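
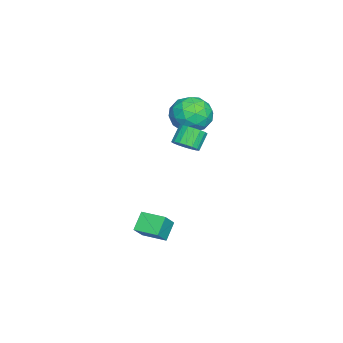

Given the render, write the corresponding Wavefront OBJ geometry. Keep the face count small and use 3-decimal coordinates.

v 1.759 -2.705 -0.797
v 2.561 -2.932 0.08
v 2.087 -1.488 -0.782
v 2.889 -1.716 0.095
v 2.531 -2.904 -1.555
v 3.333 -3.132 -0.678
v 2.859 -1.688 -1.54
v 3.661 -1.915 -0.663
v -1.18 -1.635 2.496
v -0.668 -1.797 2.99
v -1.347 -1.547 3.778
v -1.86 -1.385 3.284
v -0.616 -1.481 2.934
v -1.296 -1.231 3.721
v -0.677 -1.196 2.791
v -1.357 -0.945 3.578
v -0.837 -0.998 2.589
v -1.517 -0.747 3.377
v -1.065 -0.926 2.37
v -1.745 -0.675 3.157
v -1.316 -0.994 2.175
v -1.996 -0.744 2.962
v -1.54 -1.19 2.044
v -2.22 -0.939 2.831
v -1.693 -1.473 2.002
v -2.372 -1.223 2.79
v -1.744 -1.789 2.059
v -2.424 -1.539 2.846
v -1.683 -2.075 2.202
v -2.363 -1.824 2.989
v -1.523 -2.273 2.403
v -2.203 -2.022 3.191
v -1.295 -2.345 2.623
v -1.975 -2.094 3.41
v -1.044 -2.276 2.818
v -1.724 -2.026 3.605
v -0.82 -2.081 2.949
v -1.5 -1.83 3.736
v -3.685 -0.773 3.473
v -2.857 -1.03 4.254
v -3.583 -2.53 2.786
v -2.755 -2.787 3.567
v -3.852 -2.6 3.92
v -3.915 -1.515 4.344
v -2.525 -2.045 2.696
v -2.588 -0.96 3.12
v -2.14 -1.816 3.773
v -2.96 -2.16 4.53
v -3.48 -1.4 2.51
v -4.3 -1.744 3.267
v -3.28 -0.748 3.923
v -3.16 -2.812 3.117
v -3.805 -2.703 3.324
v -3.318 -2.854 3.783
v -3.902 -1.032 3.977
v -3.415 -1.184 4.436
v -4 -2.106 4.24
v -3.025 -2.376 2.604
v -2.538 -2.528 3.063
v -3.122 -0.706 3.257
v -2.635 -0.857 3.716
v -2.44 -1.454 2.8
v -2.372 -1.361 4.1
v -2.312 -2.393 3.697
v -2.177 -1.957 3.185
v -2.214 -1.319 3.434
v -2.853 -1.563 4.545
v -2.794 -2.595 4.141
v -3.438 -2.485 4.349
v -3.475 -1.847 4.598
v -2.432 -2.025 4.263
v -3.646 -0.965 2.899
v -3.587 -1.997 2.495
v -2.965 -1.713 2.442
v -3.002 -1.075 2.691
v -4.128 -1.167 3.343
v -4.068 -2.199 2.94
v -4.226 -2.241 3.606
v -4.263 -1.603 3.855
v -4.008 -1.535 2.777
f 2 4 1
f 5 2 1
f 1 4 3
f 3 5 1
f 2 8 4
f 6 2 5
f 6 8 2
f 4 8 3
f 7 5 3
f 3 8 7
f 7 6 5
f 8 6 7
f 10 9 13
f 10 13 11
f 11 13 14
f 11 14 12
f 13 9 15
f 13 15 14
f 14 15 16
f 14 16 12
f 15 9 17
f 15 17 16
f 16 17 18
f 16 18 12
f 17 9 19
f 17 19 18
f 18 19 20
f 18 20 12
f 19 9 21
f 19 21 20
f 20 21 22
f 20 22 12
f 21 9 23
f 21 23 22
f 22 23 24
f 22 24 12
f 23 9 25
f 23 25 24
f 24 25 26
f 24 26 12
f 25 9 27
f 25 27 26
f 26 27 28
f 26 28 12
f 27 9 29
f 27 29 28
f 28 29 30
f 28 30 12
f 29 9 31
f 29 31 30
f 30 31 32
f 30 32 12
f 31 9 33
f 31 33 32
f 32 33 34
f 32 34 12
f 33 9 35
f 33 35 34
f 34 35 36
f 34 36 12
f 35 9 37
f 35 37 36
f 36 37 38
f 36 38 12
f 37 9 10
f 37 10 38
f 38 10 11
f 38 11 12
f 39 76 55
f 76 50 79
f 55 79 44
f 76 79 55
f 39 55 51
f 55 44 56
f 51 56 40
f 55 56 51
f 39 51 60
f 51 40 61
f 60 61 46
f 51 61 60
f 39 60 72
f 60 46 75
f 72 75 49
f 60 75 72
f 39 72 76
f 72 49 80
f 76 80 50
f 72 80 76
f 40 56 67
f 56 44 70
f 67 70 48
f 56 70 67
f 44 79 57
f 79 50 78
f 57 78 43
f 79 78 57
f 50 80 77
f 80 49 73
f 77 73 41
f 80 73 77
f 49 75 74
f 75 46 62
f 74 62 45
f 75 62 74
f 46 61 66
f 61 40 63
f 66 63 47
f 61 63 66
f 42 68 54
f 68 48 69
f 54 69 43
f 68 69 54
f 42 54 52
f 54 43 53
f 52 53 41
f 54 53 52
f 42 52 59
f 52 41 58
f 59 58 45
f 52 58 59
f 42 59 64
f 59 45 65
f 64 65 47
f 59 65 64
f 42 64 68
f 64 47 71
f 68 71 48
f 64 71 68
f 43 69 57
f 69 48 70
f 57 70 44
f 69 70 57
f 41 53 77
f 53 43 78
f 77 78 50
f 53 78 77
f 45 58 74
f 58 41 73
f 74 73 49
f 58 73 74
f 47 65 66
f 65 45 62
f 66 62 46
f 65 62 66
f 48 71 67
f 71 47 63
f 67 63 40
f 71 63 67



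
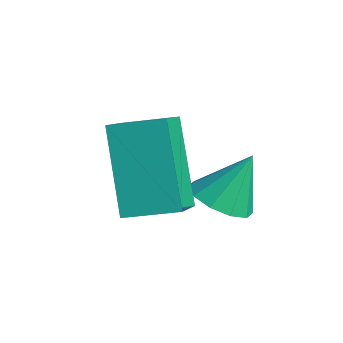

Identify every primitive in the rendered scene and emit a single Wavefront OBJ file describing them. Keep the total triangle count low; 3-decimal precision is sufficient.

v 1.733 -0.459 -0.917
v 2.628 -1.246 -0.2
v 2.353 0.457 -0.685
v 3.248 -0.33 0.031
v 2.832 -0.77 -2.631
v 3.727 -1.557 -1.915
v 3.452 0.146 -2.4
v 4.347 -0.641 -1.683
v 3.121 0.895 -2.708
v 3.793 0.705 -2.672
v 3.239 1.525 -1.612
v 3.772 1.081 -2.885
v 3.502 1.386 -3.031
v 3.086 1.504 -3.053
v 2.684 1.389 -2.944
v 2.448 1.086 -2.745
v 2.469 0.71 -2.532
v 2.739 0.405 -2.386
v 3.155 0.287 -2.363
v 3.557 0.402 -2.473
f 2 4 1
f 5 2 1
f 1 4 3
f 3 5 1
f 2 8 4
f 6 2 5
f 6 8 2
f 4 8 3
f 7 5 3
f 3 8 7
f 7 6 5
f 8 6 7
f 10 9 12
f 10 12 11
f 12 9 13
f 12 13 11
f 13 9 14
f 13 14 11
f 14 9 15
f 14 15 11
f 15 9 16
f 15 16 11
f 16 9 17
f 16 17 11
f 17 9 18
f 17 18 11
f 18 9 19
f 18 19 11
f 19 9 20
f 19 20 11
f 20 9 10
f 20 10 11



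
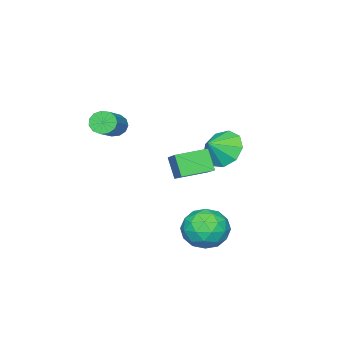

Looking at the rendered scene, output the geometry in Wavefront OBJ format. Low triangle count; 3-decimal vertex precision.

v -0.666 2.862 -1.296
v 0.343 3.101 -0.982
v -0.043 1.599 -2.338
v 0.966 1.838 -2.024
v 0.274 1.384 -1.325
v -0.111 2.164 -0.681
v 0.411 2.536 -2.639
v 0.026 3.316 -1.995
v 1.008 2.899 -1.812
v 0.924 2.187 -1
v -0.624 2.513 -2.32
v -0.708 1.801 -1.508
v -0.216 3.092 -1.047
v 0.516 1.608 -2.273
v 0.11 1.341 -1.862
v 0.703 1.481 -1.678
v -0.483 2.542 -0.87
v 0.11 2.682 -0.686
v 0.07 1.673 -0.888
v 0.19 2.018 -2.634
v 0.783 2.158 -2.45
v -0.403 3.219 -1.642
v 0.19 3.359 -1.458
v 0.23 3.027 -2.432
v 0.768 3.114 -1.351
v 1.134 2.371 -1.964
v 0.808 2.782 -2.325
v 0.581 3.24 -1.946
v 0.718 2.695 -0.873
v 1.084 1.953 -1.486
v 0.678 1.686 -1.076
v 0.452 2.145 -0.697
v 1.109 2.577 -1.362
v -0.784 2.747 -1.834
v -0.418 2.005 -2.447
v -0.152 2.555 -2.623
v -0.378 3.014 -2.244
v -0.834 2.329 -1.356
v -0.468 1.586 -1.969
v -0.281 1.46 -1.374
v -0.508 1.918 -0.995
v -0.809 2.123 -1.958
v -3.222 0.776 1.132
v -2.637 0.564 0.299
v -2.378 0.604 1.768
v -2.607 1.259 0.447
v -2.864 1.728 0.916
v -3.289 1.752 1.486
v -3.682 1.319 1.891
v -3.86 0.632 1.941
v -3.739 0.012 1.613
v -3.376 -0.25 1.06
v -2.941 -0.032 0.541
v -0.437 1.991 1.255
v -0.691 1.459 2.207
v 0.447 3.008 2.061
v 0.193 2.476 3.012
v 0.667 1.164 1.088
v 0.413 0.632 2.039
v 1.551 2.181 1.893
v 1.297 1.649 2.845
v -0.703 -3.047 2.417
v -0.341 -3.281 1.985
v 1.225 -2.607 2.931
v 0.863 -2.373 3.363
v -0.418 -2.961 1.884
v 1.148 -2.287 2.831
v -0.585 -2.669 1.953
v 0.981 -1.995 2.899
v -0.79 -2.497 2.169
v 0.776 -1.823 3.115
v -0.967 -2.499 2.463
v 0.599 -1.825 3.41
v -1.06 -2.675 2.743
v 0.506 -2.001 3.69
v -1.04 -2.97 2.92
v 0.526 -2.296 3.866
v -0.913 -3.289 2.936
v 0.653 -2.615 3.882
v -0.719 -3.531 2.788
v 0.847 -2.857 3.734
v -0.52 -3.619 2.522
v 1.046 -2.945 3.468
v -0.379 -3.526 2.223
v 1.187 -2.852 3.169
f 1 38 17
f 38 12 41
f 17 41 6
f 38 41 17
f 1 17 13
f 17 6 18
f 13 18 2
f 17 18 13
f 1 13 22
f 13 2 23
f 22 23 8
f 13 23 22
f 1 22 34
f 22 8 37
f 34 37 11
f 22 37 34
f 1 34 38
f 34 11 42
f 38 42 12
f 34 42 38
f 2 18 29
f 18 6 32
f 29 32 10
f 18 32 29
f 6 41 19
f 41 12 40
f 19 40 5
f 41 40 19
f 12 42 39
f 42 11 35
f 39 35 3
f 42 35 39
f 11 37 36
f 37 8 24
f 36 24 7
f 37 24 36
f 8 23 28
f 23 2 25
f 28 25 9
f 23 25 28
f 4 30 16
f 30 10 31
f 16 31 5
f 30 31 16
f 4 16 14
f 16 5 15
f 14 15 3
f 16 15 14
f 4 14 21
f 14 3 20
f 21 20 7
f 14 20 21
f 4 21 26
f 21 7 27
f 26 27 9
f 21 27 26
f 4 26 30
f 26 9 33
f 30 33 10
f 26 33 30
f 5 31 19
f 31 10 32
f 19 32 6
f 31 32 19
f 3 15 39
f 15 5 40
f 39 40 12
f 15 40 39
f 7 20 36
f 20 3 35
f 36 35 11
f 20 35 36
f 9 27 28
f 27 7 24
f 28 24 8
f 27 24 28
f 10 33 29
f 33 9 25
f 29 25 2
f 33 25 29
f 44 43 46
f 44 46 45
f 46 43 47
f 46 47 45
f 47 43 48
f 47 48 45
f 48 43 49
f 48 49 45
f 49 43 50
f 49 50 45
f 50 43 51
f 50 51 45
f 51 43 52
f 51 52 45
f 52 43 53
f 52 53 45
f 53 43 44
f 53 44 45
f 55 57 54
f 58 55 54
f 54 57 56
f 56 58 54
f 55 61 57
f 59 55 58
f 59 61 55
f 57 61 56
f 60 58 56
f 56 61 60
f 60 59 58
f 61 59 60
f 63 62 66
f 63 66 64
f 64 66 67
f 64 67 65
f 66 62 68
f 66 68 67
f 67 68 69
f 67 69 65
f 68 62 70
f 68 70 69
f 69 70 71
f 69 71 65
f 70 62 72
f 70 72 71
f 71 72 73
f 71 73 65
f 72 62 74
f 72 74 73
f 73 74 75
f 73 75 65
f 74 62 76
f 74 76 75
f 75 76 77
f 75 77 65
f 76 62 78
f 76 78 77
f 77 78 79
f 77 79 65
f 78 62 80
f 78 80 79
f 79 80 81
f 79 81 65
f 80 62 82
f 80 82 81
f 81 82 83
f 81 83 65
f 82 62 84
f 82 84 83
f 83 84 85
f 83 85 65
f 84 62 63
f 84 63 85
f 85 63 64
f 85 64 65



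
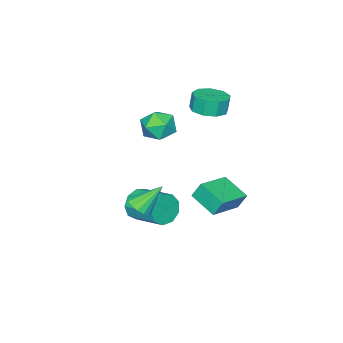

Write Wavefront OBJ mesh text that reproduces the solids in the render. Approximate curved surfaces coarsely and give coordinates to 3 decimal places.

v 0.386 -2.442 -3.782
v 0.884 -2.223 -4.703
v 1.133 -0.16 -4.079
v 0.634 -0.378 -3.158
v 0.164 -2.114 -4.776
v 0.413 -0.051 -4.152
v -0.452 -2.158 -4.384
v -0.203 -0.095 -3.76
v -0.677 -2.335 -3.71
v -0.428 -0.272 -3.086
v -0.404 -2.562 -3.07
v -0.155 -0.498 -2.446
v 0.238 -2.732 -2.763
v 0.487 -0.669 -2.139
v 0.949 -2.767 -2.933
v 1.198 -0.703 -2.308
v 1.397 -2.649 -3.5
v 1.645 -0.586 -2.876
v 1.371 -2.434 -4.199
v 1.62 -0.371 -3.575
v 2.949 -0.361 -1.536
v 3.408 0.34 -1.582
v 1.891 0.421 -0.164
v 3.084 0.399 -1.865
v 2.723 0.254 -2.061
v 2.423 -0.055 -2.115
v 2.264 -0.447 -2.014
v 2.288 -0.816 -1.785
v 2.489 -1.063 -1.489
v 2.813 -1.122 -1.206
v 3.174 -0.977 -1.011
v 3.474 -0.667 -0.956
v 3.633 -0.275 -1.057
v 3.609 0.093 -1.286
v -2.273 -1.885 1.005
v -1.189 -2.229 0.792
v -2.651 -3.551 1.768
v -1.567 -3.895 1.555
v -1.77 -3.082 2.353
v -1.536 -2.052 1.881
v -2.304 -3.728 0.679
v -2.07 -2.698 0.207
v -1.208 -3.368 0.591
v -0.878 -2.968 1.625
v -2.962 -2.812 0.935
v -2.632 -2.412 1.969
v -3.05 -0.253 3.099
v -2.046 0.1 3.28
v -2.245 0.126 4.341
v -3.25 -0.227 4.161
v -2.501 0.673 3.18
v -2.701 0.699 4.241
v -3.213 0.813 3.043
v -3.413 0.839 4.104
v -3.849 0.454 2.932
v -4.049 0.48 3.993
v -4.111 -0.236 2.899
v -4.311 -0.21 3.96
v -3.877 -0.934 2.96
v -4.077 -0.908 4.021
v -3.256 -1.313 3.087
v -3.456 -1.287 4.148
v -2.538 -1.196 3.219
v -2.738 -1.171 4.28
v -2.06 -0.638 3.295
v -2.26 -0.612 4.356
v -2.172 0.978 -2.406
v -2.415 1.416 -1.405
v -1.909 2.651 -3.074
v -2.153 3.089 -2.072
v -0.067 0.871 -1.848
v -0.311 1.309 -0.846
v 0.195 2.544 -2.515
v -0.048 2.982 -1.514
f 2 1 5
f 2 5 3
f 3 5 6
f 3 6 4
f 5 1 7
f 5 7 6
f 6 7 8
f 6 8 4
f 7 1 9
f 7 9 8
f 8 9 10
f 8 10 4
f 9 1 11
f 9 11 10
f 10 11 12
f 10 12 4
f 11 1 13
f 11 13 12
f 12 13 14
f 12 14 4
f 13 1 15
f 13 15 14
f 14 15 16
f 14 16 4
f 15 1 17
f 15 17 16
f 16 17 18
f 16 18 4
f 17 1 19
f 17 19 18
f 18 19 20
f 18 20 4
f 19 1 2
f 19 2 20
f 20 2 3
f 20 3 4
f 22 21 24
f 22 24 23
f 24 21 25
f 24 25 23
f 25 21 26
f 25 26 23
f 26 21 27
f 26 27 23
f 27 21 28
f 27 28 23
f 28 21 29
f 28 29 23
f 29 21 30
f 29 30 23
f 30 21 31
f 30 31 23
f 31 21 32
f 31 32 23
f 32 21 33
f 32 33 23
f 33 21 34
f 33 34 23
f 34 21 22
f 34 22 23
f 35 46 40
f 35 40 36
f 35 36 42
f 35 42 45
f 35 45 46
f 36 40 44
f 40 46 39
f 46 45 37
f 45 42 41
f 42 36 43
f 38 44 39
f 38 39 37
f 38 37 41
f 38 41 43
f 38 43 44
f 39 44 40
f 37 39 46
f 41 37 45
f 43 41 42
f 44 43 36
f 48 47 51
f 48 51 49
f 49 51 52
f 49 52 50
f 51 47 53
f 51 53 52
f 52 53 54
f 52 54 50
f 53 47 55
f 53 55 54
f 54 55 56
f 54 56 50
f 55 47 57
f 55 57 56
f 56 57 58
f 56 58 50
f 57 47 59
f 57 59 58
f 58 59 60
f 58 60 50
f 59 47 61
f 59 61 60
f 60 61 62
f 60 62 50
f 61 47 63
f 61 63 62
f 62 63 64
f 62 64 50
f 63 47 65
f 63 65 64
f 64 65 66
f 64 66 50
f 65 47 48
f 65 48 66
f 66 48 49
f 66 49 50
f 68 70 67
f 71 68 67
f 67 70 69
f 69 71 67
f 68 74 70
f 72 68 71
f 72 74 68
f 70 74 69
f 73 71 69
f 69 74 73
f 73 72 71
f 74 72 73



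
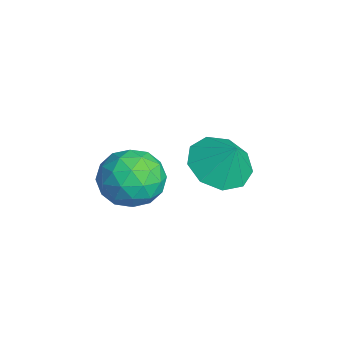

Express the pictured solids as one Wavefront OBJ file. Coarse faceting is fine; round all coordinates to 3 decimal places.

v -2.705 -1.274 -0.186
v -2.005 -0.532 0.066
v -1.435 -2.348 -0.546
v -0.735 -1.606 -0.294
v -1.329 -2.044 0.455
v -2.114 -1.38 0.677
v -1.326 -1.5 -1.157
v -2.111 -0.836 -0.935
v -1.153 -0.671 -0.534
v -1.154 -1.007 0.462
v -2.286 -1.873 -0.942
v -2.287 -2.209 0.054
v -2.466 -0.809 -0.028
v -0.974 -2.071 -0.452
v -1.323 -2.329 -0.012
v -0.911 -1.892 0.136
v -2.53 -1.308 0.331
v -2.119 -0.871 0.479
v -1.722 -1.76 0.707
v -1.321 -2.009 -0.959
v -0.91 -1.572 -0.811
v -2.529 -0.988 -0.616
v -2.117 -0.551 -0.468
v -1.718 -1.12 -1.187
v -1.554 -0.454 -0.233
v -0.808 -1.085 -0.445
v -1.155 -1.023 -0.952
v -1.616 -0.633 -0.821
v -1.555 -0.652 0.353
v -0.809 -1.283 0.141
v -1.158 -1.541 0.581
v -1.619 -1.15 0.712
v -1.054 -0.733 -0
v -2.631 -1.597 -0.621
v -1.885 -2.228 -0.833
v -1.821 -1.73 -1.192
v -2.282 -1.339 -1.061
v -2.632 -1.795 -0.035
v -1.886 -2.426 -0.247
v -1.824 -2.247 0.341
v -2.285 -1.857 0.472
v -2.386 -2.147 -0.48
v -2.772 1.4 -0.962
v -1.828 1.235 -1.391
v -2.248 1.74 0.062
v -2.037 1.912 -1.509
v -2.59 2.349 -1.372
v -3.228 2.342 -1.042
v -3.653 1.894 -0.675
v -3.666 1.215 -0.442
v -3.261 0.622 -0.453
v -2.627 0.393 -0.701
v -2.061 0.635 -1.072
f 1 38 17
f 38 12 41
f 17 41 6
f 38 41 17
f 1 17 13
f 17 6 18
f 13 18 2
f 17 18 13
f 1 13 22
f 13 2 23
f 22 23 8
f 13 23 22
f 1 22 34
f 22 8 37
f 34 37 11
f 22 37 34
f 1 34 38
f 34 11 42
f 38 42 12
f 34 42 38
f 2 18 29
f 18 6 32
f 29 32 10
f 18 32 29
f 6 41 19
f 41 12 40
f 19 40 5
f 41 40 19
f 12 42 39
f 42 11 35
f 39 35 3
f 42 35 39
f 11 37 36
f 37 8 24
f 36 24 7
f 37 24 36
f 8 23 28
f 23 2 25
f 28 25 9
f 23 25 28
f 4 30 16
f 30 10 31
f 16 31 5
f 30 31 16
f 4 16 14
f 16 5 15
f 14 15 3
f 16 15 14
f 4 14 21
f 14 3 20
f 21 20 7
f 14 20 21
f 4 21 26
f 21 7 27
f 26 27 9
f 21 27 26
f 4 26 30
f 26 9 33
f 30 33 10
f 26 33 30
f 5 31 19
f 31 10 32
f 19 32 6
f 31 32 19
f 3 15 39
f 15 5 40
f 39 40 12
f 15 40 39
f 7 20 36
f 20 3 35
f 36 35 11
f 20 35 36
f 9 27 28
f 27 7 24
f 28 24 8
f 27 24 28
f 10 33 29
f 33 9 25
f 29 25 2
f 33 25 29
f 44 43 46
f 44 46 45
f 46 43 47
f 46 47 45
f 47 43 48
f 47 48 45
f 48 43 49
f 48 49 45
f 49 43 50
f 49 50 45
f 50 43 51
f 50 51 45
f 51 43 52
f 51 52 45
f 52 43 53
f 52 53 45
f 53 43 44
f 53 44 45



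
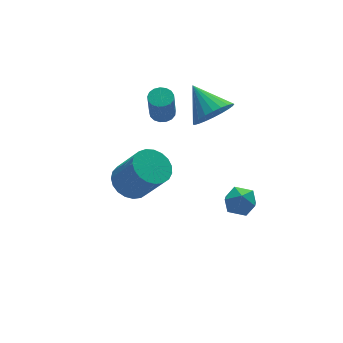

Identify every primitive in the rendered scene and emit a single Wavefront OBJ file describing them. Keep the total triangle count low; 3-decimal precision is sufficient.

v 3.703 -0.791 0.961
v 4.451 -0.288 0.349
v 3.497 0.751 1.979
v 4.095 -0.195 0.137
v 3.678 -0.194 0.05
v 3.266 -0.283 0.102
v 2.92 -0.449 0.284
v 2.693 -0.668 0.57
v 2.62 -0.905 0.915
v 2.711 -1.126 1.267
v 2.954 -1.295 1.573
v 3.311 -1.388 1.785
v 3.727 -1.389 1.872
v 4.14 -1.3 1.82
v 4.486 -1.134 1.637
v 4.713 -0.915 1.352
v 4.786 -0.678 1.007
v 4.694 -0.457 0.654
v -1.726 -2.876 0.286
v -1.3 -3.54 -0.261
v -0.787 -4.568 1.388
v -1.214 -3.904 1.934
v -1.001 -3.283 -0.194
v -0.489 -4.312 1.455
v -0.828 -2.956 -0.044
v -0.316 -3.985 1.605
v -0.81 -2.616 0.163
v -0.298 -3.644 1.812
v -0.951 -2.32 0.391
v -0.438 -3.348 2.04
v -1.225 -2.12 0.601
v -0.713 -3.149 2.25
v -1.587 -2.051 0.757
v -1.074 -3.08 2.406
v -1.972 -2.124 0.831
v -1.459 -3.153 2.479
v -2.315 -2.328 0.81
v -1.802 -3.357 2.459
v -2.556 -2.626 0.699
v -2.043 -3.655 2.348
v -2.654 -2.967 0.517
v -2.141 -3.996 2.166
v -2.591 -3.293 0.294
v -2.078 -4.322 1.943
v -2.379 -3.546 0.07
v -1.866 -4.575 1.719
v -2.054 -3.683 -0.117
v -1.541 -4.712 1.532
v -1.672 -3.681 -0.234
v -1.16 -4.71 1.415
v 1.615 0.217 1.236
v 2.087 0.536 1.424
v 1.757 0.102 2.992
v 1.285 -0.217 2.804
v 1.871 0.724 1.43
v 1.54 0.291 2.998
v 1.595 0.796 1.392
v 1.265 0.363 2.96
v 1.324 0.735 1.318
v 0.994 0.302 2.886
v 1.12 0.555 1.225
v 0.79 0.122 2.793
v 1.029 0.298 1.135
v 0.699 -0.135 2.703
v 1.073 0.023 1.068
v 0.742 -0.411 2.636
v 1.24 -0.209 1.04
v 0.91 -0.642 2.608
v 1.494 -0.343 1.056
v 1.164 -0.776 2.624
v 1.775 -0.349 1.114
v 1.445 -0.782 2.682
v 2.02 -0.225 1.199
v 1.689 -0.658 2.767
v 2.172 -0 1.293
v 1.841 -0.433 2.861
v 2.196 0.274 1.374
v 1.866 -0.159 2.942
v 3.522 -2.245 -3.864
v 4.379 -2.37 -3.758
v 3.301 -3.63 -3.702
v 4.158 -3.755 -3.596
v 3.699 -3.335 -2.984
v 3.836 -2.479 -3.084
v 3.844 -3.521 -4.376
v 3.981 -2.665 -4.476
v 4.578 -3.158 -4.074
v 4.489 -3.043 -3.214
v 3.191 -2.957 -4.246
v 3.102 -2.842 -3.386
f 2 1 4
f 2 4 3
f 4 1 5
f 4 5 3
f 5 1 6
f 5 6 3
f 6 1 7
f 6 7 3
f 7 1 8
f 7 8 3
f 8 1 9
f 8 9 3
f 9 1 10
f 9 10 3
f 10 1 11
f 10 11 3
f 11 1 12
f 11 12 3
f 12 1 13
f 12 13 3
f 13 1 14
f 13 14 3
f 14 1 15
f 14 15 3
f 15 1 16
f 15 16 3
f 16 1 17
f 16 17 3
f 17 1 18
f 17 18 3
f 18 1 2
f 18 2 3
f 20 19 23
f 20 23 21
f 21 23 24
f 21 24 22
f 23 19 25
f 23 25 24
f 24 25 26
f 24 26 22
f 25 19 27
f 25 27 26
f 26 27 28
f 26 28 22
f 27 19 29
f 27 29 28
f 28 29 30
f 28 30 22
f 29 19 31
f 29 31 30
f 30 31 32
f 30 32 22
f 31 19 33
f 31 33 32
f 32 33 34
f 32 34 22
f 33 19 35
f 33 35 34
f 34 35 36
f 34 36 22
f 35 19 37
f 35 37 36
f 36 37 38
f 36 38 22
f 37 19 39
f 37 39 38
f 38 39 40
f 38 40 22
f 39 19 41
f 39 41 40
f 40 41 42
f 40 42 22
f 41 19 43
f 41 43 42
f 42 43 44
f 42 44 22
f 43 19 45
f 43 45 44
f 44 45 46
f 44 46 22
f 45 19 47
f 45 47 46
f 46 47 48
f 46 48 22
f 47 19 49
f 47 49 48
f 48 49 50
f 48 50 22
f 49 19 20
f 49 20 50
f 50 20 21
f 50 21 22
f 52 51 55
f 52 55 53
f 53 55 56
f 53 56 54
f 55 51 57
f 55 57 56
f 56 57 58
f 56 58 54
f 57 51 59
f 57 59 58
f 58 59 60
f 58 60 54
f 59 51 61
f 59 61 60
f 60 61 62
f 60 62 54
f 61 51 63
f 61 63 62
f 62 63 64
f 62 64 54
f 63 51 65
f 63 65 64
f 64 65 66
f 64 66 54
f 65 51 67
f 65 67 66
f 66 67 68
f 66 68 54
f 67 51 69
f 67 69 68
f 68 69 70
f 68 70 54
f 69 51 71
f 69 71 70
f 70 71 72
f 70 72 54
f 71 51 73
f 71 73 72
f 72 73 74
f 72 74 54
f 73 51 75
f 73 75 74
f 74 75 76
f 74 76 54
f 75 51 77
f 75 77 76
f 76 77 78
f 76 78 54
f 77 51 52
f 77 52 78
f 78 52 53
f 78 53 54
f 79 90 84
f 79 84 80
f 79 80 86
f 79 86 89
f 79 89 90
f 80 84 88
f 84 90 83
f 90 89 81
f 89 86 85
f 86 80 87
f 82 88 83
f 82 83 81
f 82 81 85
f 82 85 87
f 82 87 88
f 83 88 84
f 81 83 90
f 85 81 89
f 87 85 86
f 88 87 80



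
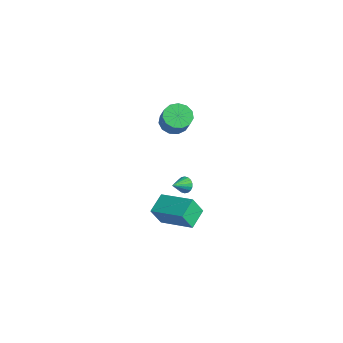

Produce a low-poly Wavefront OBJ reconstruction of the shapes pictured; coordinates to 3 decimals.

v -3.005 -2.571 2.78
v -2.348 -2.26 2.379
v -1.518 -2.518 3.539
v -2.175 -2.829 3.94
v -2.548 -1.901 2.602
v -1.718 -2.159 3.762
v -2.894 -1.755 2.882
v -2.063 -2.013 4.042
v -3.274 -1.868 3.129
v -2.444 -2.126 4.289
v -3.569 -2.204 3.265
v -2.739 -2.462 4.426
v -3.685 -2.656 3.248
v -2.855 -2.915 4.408
v -3.585 -3.082 3.081
v -2.755 -3.34 4.242
v -3.301 -3.345 2.819
v -2.471 -3.604 3.98
v -2.923 -3.363 2.545
v -2.093 -3.621 3.705
v -2.571 -3.129 2.345
v -1.741 -3.387 3.505
v -2.357 -2.718 2.283
v -1.526 -2.976 3.443
v -2.168 -3.919 -4.489
v -2.26 -4.521 -3.318
v -2.781 -2.861 -3.992
v -2.873 -3.463 -2.821
v -0.287 -3.097 -3.919
v -0.379 -3.699 -2.748
v -0.9 -2.039 -3.422
v -0.992 -2.641 -2.251
v -2.974 -1.899 -2.785
v -2.697 -2.077 -3.225
v -2.786 -2.821 -2.295
v -2.523 -1.97 -3.091
v -2.438 -1.849 -2.896
v -2.459 -1.738 -2.679
v -2.582 -1.659 -2.483
v -2.783 -1.628 -2.346
v -3.021 -1.65 -2.297
v -3.25 -1.722 -2.344
v -3.425 -1.828 -2.478
v -3.51 -1.949 -2.673
v -3.489 -2.06 -2.89
v -3.366 -2.139 -3.086
v -3.165 -2.171 -3.223
v -2.926 -2.149 -3.273
f 2 1 5
f 2 5 3
f 3 5 6
f 3 6 4
f 5 1 7
f 5 7 6
f 6 7 8
f 6 8 4
f 7 1 9
f 7 9 8
f 8 9 10
f 8 10 4
f 9 1 11
f 9 11 10
f 10 11 12
f 10 12 4
f 11 1 13
f 11 13 12
f 12 13 14
f 12 14 4
f 13 1 15
f 13 15 14
f 14 15 16
f 14 16 4
f 15 1 17
f 15 17 16
f 16 17 18
f 16 18 4
f 17 1 19
f 17 19 18
f 18 19 20
f 18 20 4
f 19 1 21
f 19 21 20
f 20 21 22
f 20 22 4
f 21 1 23
f 21 23 22
f 22 23 24
f 22 24 4
f 23 1 2
f 23 2 24
f 24 2 3
f 24 3 4
f 26 28 25
f 29 26 25
f 25 28 27
f 27 29 25
f 26 32 28
f 30 26 29
f 30 32 26
f 28 32 27
f 31 29 27
f 27 32 31
f 31 30 29
f 32 30 31
f 34 33 36
f 34 36 35
f 36 33 37
f 36 37 35
f 37 33 38
f 37 38 35
f 38 33 39
f 38 39 35
f 39 33 40
f 39 40 35
f 40 33 41
f 40 41 35
f 41 33 42
f 41 42 35
f 42 33 43
f 42 43 35
f 43 33 44
f 43 44 35
f 44 33 45
f 44 45 35
f 45 33 46
f 45 46 35
f 46 33 47
f 46 47 35
f 47 33 48
f 47 48 35
f 48 33 34
f 48 34 35



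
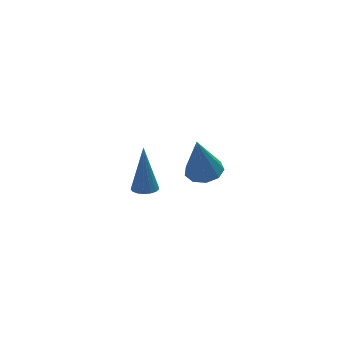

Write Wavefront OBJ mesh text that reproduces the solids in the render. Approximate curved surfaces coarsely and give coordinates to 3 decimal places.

v -2.343 -2.986 -0.744
v -1.89 -2.442 -0.687
v -2.617 -2.934 0.944
v -2.34 -2.276 -0.765
v -2.791 -2.442 -0.833
v -3.033 -2.863 -0.859
v -2.952 -3.341 -0.831
v -2.586 -3.653 -0.762
v -2.107 -3.653 -0.685
v -1.738 -3.341 -0.634
v -1.652 -2.863 -0.635
v -2.962 0.759 -4.917
v -2.616 1.128 -5.075
v -2.738 1.361 -3.023
v -2.84 1.247 -5.086
v -3.092 1.253 -5.058
v -3.315 1.147 -4.998
v -3.456 0.952 -4.92
v -3.485 0.713 -4.84
v -3.394 0.484 -4.779
v -3.204 0.319 -4.749
v -2.958 0.254 -4.757
v -2.714 0.305 -4.803
v -2.527 0.461 -4.874
v -2.439 0.684 -4.955
v -2.471 0.925 -5.028
f 2 1 4
f 2 4 3
f 4 1 5
f 4 5 3
f 5 1 6
f 5 6 3
f 6 1 7
f 6 7 3
f 7 1 8
f 7 8 3
f 8 1 9
f 8 9 3
f 9 1 10
f 9 10 3
f 10 1 11
f 10 11 3
f 11 1 2
f 11 2 3
f 13 12 15
f 13 15 14
f 15 12 16
f 15 16 14
f 16 12 17
f 16 17 14
f 17 12 18
f 17 18 14
f 18 12 19
f 18 19 14
f 19 12 20
f 19 20 14
f 20 12 21
f 20 21 14
f 21 12 22
f 21 22 14
f 22 12 23
f 22 23 14
f 23 12 24
f 23 24 14
f 24 12 25
f 24 25 14
f 25 12 26
f 25 26 14
f 26 12 13
f 26 13 14



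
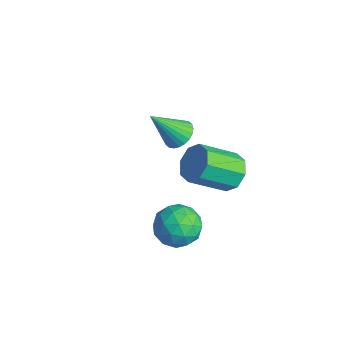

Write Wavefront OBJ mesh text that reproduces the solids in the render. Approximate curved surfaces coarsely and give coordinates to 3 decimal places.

v 0.952 0.376 2.686
v 1.691 0.56 3.148
v 1.367 -0.973 4.275
v 0.628 -1.156 3.814
v 1.14 0.866 3.406
v 0.816 -0.667 4.533
v 0.479 0.885 3.242
v 0.155 -0.648 4.369
v 0.095 0.607 2.753
v -0.229 -0.926 3.88
v 0.213 0.193 2.225
v -0.111 -1.34 3.352
v 0.764 -0.113 1.967
v 0.44 -1.646 3.094
v 1.425 -0.132 2.131
v 1.101 -1.665 3.258
v 1.809 0.146 2.62
v 1.485 -1.387 3.747
v 2.26 -2.033 0.861
v 2.829 -2.283 1.682
v 0.971 -2.877 1.498
v 1.54 -3.127 2.319
v 1.242 -2.151 2.176
v 2.039 -1.629 1.782
v 1.761 -3.531 1.398
v 2.558 -3.009 1.004
v 2.521 -3.208 2.014
v 2.201 -2.355 2.495
v 1.599 -2.805 0.685
v 1.279 -1.952 1.166
v 2.658 -2.084 1.215
v 1.142 -3.076 1.965
v 0.967 -2.502 1.88
v 1.302 -2.649 2.363
v 2.193 -1.7 1.274
v 2.528 -1.847 1.757
v 1.595 -1.769 2.048
v 1.272 -3.313 1.423
v 1.607 -3.46 1.906
v 2.498 -2.511 0.817
v 2.833 -2.658 1.3
v 2.205 -3.391 1.132
v 2.811 -2.775 1.894
v 2.053 -3.271 2.268
v 2.183 -3.508 1.726
v 2.651 -3.202 1.495
v 2.623 -2.273 2.176
v 1.865 -2.769 2.551
v 1.69 -2.196 2.467
v 2.158 -1.889 2.235
v 2.442 -2.817 2.371
v 1.935 -2.391 0.629
v 1.177 -2.887 1.004
v 1.642 -3.271 0.945
v 2.11 -2.964 0.713
v 1.747 -1.889 0.912
v 0.989 -2.385 1.286
v 1.149 -1.958 1.685
v 1.617 -1.652 1.454
v 1.358 -2.343 0.809
v -3.06 0.241 1.619
v -2.503 0.567 2
v -3.42 -0.901 3.121
v -2.729 0.736 2.075
v -3.007 0.83 2.08
v -3.292 0.834 2.015
v -3.542 0.748 1.89
v -3.719 0.585 1.723
v -3.795 0.369 1.541
v -3.76 0.134 1.371
v -3.618 -0.085 1.238
v -3.391 -0.255 1.164
v -3.114 -0.349 1.158
v -2.829 -0.353 1.223
v -2.579 -0.267 1.349
v -2.402 -0.104 1.515
v -2.326 0.112 1.697
v -2.361 0.348 1.868
f 2 1 5
f 2 5 3
f 3 5 6
f 3 6 4
f 5 1 7
f 5 7 6
f 6 7 8
f 6 8 4
f 7 1 9
f 7 9 8
f 8 9 10
f 8 10 4
f 9 1 11
f 9 11 10
f 10 11 12
f 10 12 4
f 11 1 13
f 11 13 12
f 12 13 14
f 12 14 4
f 13 1 15
f 13 15 14
f 14 15 16
f 14 16 4
f 15 1 17
f 15 17 16
f 16 17 18
f 16 18 4
f 17 1 2
f 17 2 18
f 18 2 3
f 18 3 4
f 19 56 35
f 56 30 59
f 35 59 24
f 56 59 35
f 19 35 31
f 35 24 36
f 31 36 20
f 35 36 31
f 19 31 40
f 31 20 41
f 40 41 26
f 31 41 40
f 19 40 52
f 40 26 55
f 52 55 29
f 40 55 52
f 19 52 56
f 52 29 60
f 56 60 30
f 52 60 56
f 20 36 47
f 36 24 50
f 47 50 28
f 36 50 47
f 24 59 37
f 59 30 58
f 37 58 23
f 59 58 37
f 30 60 57
f 60 29 53
f 57 53 21
f 60 53 57
f 29 55 54
f 55 26 42
f 54 42 25
f 55 42 54
f 26 41 46
f 41 20 43
f 46 43 27
f 41 43 46
f 22 48 34
f 48 28 49
f 34 49 23
f 48 49 34
f 22 34 32
f 34 23 33
f 32 33 21
f 34 33 32
f 22 32 39
f 32 21 38
f 39 38 25
f 32 38 39
f 22 39 44
f 39 25 45
f 44 45 27
f 39 45 44
f 22 44 48
f 44 27 51
f 48 51 28
f 44 51 48
f 23 49 37
f 49 28 50
f 37 50 24
f 49 50 37
f 21 33 57
f 33 23 58
f 57 58 30
f 33 58 57
f 25 38 54
f 38 21 53
f 54 53 29
f 38 53 54
f 27 45 46
f 45 25 42
f 46 42 26
f 45 42 46
f 28 51 47
f 51 27 43
f 47 43 20
f 51 43 47
f 62 61 64
f 62 64 63
f 64 61 65
f 64 65 63
f 65 61 66
f 65 66 63
f 66 61 67
f 66 67 63
f 67 61 68
f 67 68 63
f 68 61 69
f 68 69 63
f 69 61 70
f 69 70 63
f 70 61 71
f 70 71 63
f 71 61 72
f 71 72 63
f 72 61 73
f 72 73 63
f 73 61 74
f 73 74 63
f 74 61 75
f 74 75 63
f 75 61 76
f 75 76 63
f 76 61 77
f 76 77 63
f 77 61 78
f 77 78 63
f 78 61 62
f 78 62 63



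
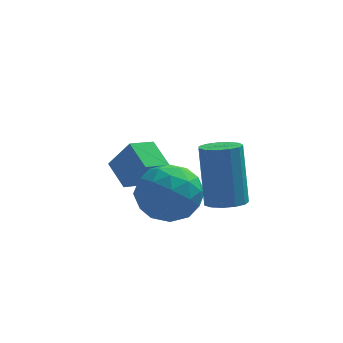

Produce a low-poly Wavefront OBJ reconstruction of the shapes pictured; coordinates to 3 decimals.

v 0.377 -1.243 -3.136
v 1.131 -0.648 -2.95
v 1.269 -2.492 -2.75
v 2.023 -1.897 -2.564
v 1.24 -1.892 -1.978
v 0.688 -1.12 -2.217
v 1.712 -2.02 -3.483
v 1.16 -1.248 -3.722
v 1.955 -1.128 -3.165
v 1.663 -1.049 -2.235
v 0.737 -2.091 -3.465
v 0.445 -2.012 -2.535
v 0.676 -0.836 -3.077
v 1.724 -2.304 -2.623
v 1.264 -2.301 -2.279
v 1.707 -1.951 -2.17
v 0.416 -1.114 -2.646
v 0.858 -0.764 -2.537
v 0.923 -1.495 -1.966
v 1.542 -2.376 -3.163
v 1.984 -2.026 -3.054
v 0.693 -1.189 -3.53
v 1.136 -0.839 -3.421
v 1.477 -1.645 -3.734
v 1.603 -0.768 -3.094
v 2.127 -1.502 -2.867
v 1.945 -1.574 -3.407
v 1.621 -1.121 -3.547
v 1.432 -0.722 -2.547
v 1.956 -1.456 -2.32
v 1.496 -1.453 -1.976
v 1.172 -0.999 -2.116
v 1.916 -1.004 -2.673
v 0.444 -1.684 -3.38
v 0.968 -2.418 -3.153
v 1.228 -2.141 -3.584
v 0.904 -1.687 -3.724
v 0.273 -1.638 -2.833
v 0.797 -2.372 -2.606
v 0.779 -2.019 -2.153
v 0.455 -1.566 -2.293
v 0.484 -2.136 -3.027
v 0.565 0.149 -2.932
v 0.125 0.883 -2.454
v -0.04 0.416 -3.898
v -0.479 1.15 -3.42
v 1.199 0.69 -3.18
v 0.76 1.424 -2.702
v 0.595 0.957 -4.146
v 0.155 1.691 -3.668
v 2.664 -2.197 -2.824
v 3.161 -1.903 -2.88
v 3.012 -1.31 -1.113
v 2.516 -1.603 -1.056
v 2.923 -1.698 -2.969
v 2.774 -1.105 -1.202
v 2.602 -1.652 -3.012
v 2.453 -1.058 -1.245
v 2.301 -1.778 -2.995
v 2.152 -1.185 -1.228
v 2.116 -2.038 -2.923
v 1.967 -1.444 -1.156
v 2.104 -2.348 -2.82
v 1.956 -1.754 -1.053
v 2.271 -2.61 -2.718
v 2.122 -2.016 -0.951
v 2.563 -2.74 -2.65
v 2.414 -2.147 -0.882
v 2.886 -2.699 -2.636
v 2.737 -2.105 -0.869
v 3.14 -2.498 -2.682
v 2.991 -1.904 -0.915
v 3.242 -2.201 -2.773
v 3.093 -1.608 -1.006
f 1 38 17
f 38 12 41
f 17 41 6
f 38 41 17
f 1 17 13
f 17 6 18
f 13 18 2
f 17 18 13
f 1 13 22
f 13 2 23
f 22 23 8
f 13 23 22
f 1 22 34
f 22 8 37
f 34 37 11
f 22 37 34
f 1 34 38
f 34 11 42
f 38 42 12
f 34 42 38
f 2 18 29
f 18 6 32
f 29 32 10
f 18 32 29
f 6 41 19
f 41 12 40
f 19 40 5
f 41 40 19
f 12 42 39
f 42 11 35
f 39 35 3
f 42 35 39
f 11 37 36
f 37 8 24
f 36 24 7
f 37 24 36
f 8 23 28
f 23 2 25
f 28 25 9
f 23 25 28
f 4 30 16
f 30 10 31
f 16 31 5
f 30 31 16
f 4 16 14
f 16 5 15
f 14 15 3
f 16 15 14
f 4 14 21
f 14 3 20
f 21 20 7
f 14 20 21
f 4 21 26
f 21 7 27
f 26 27 9
f 21 27 26
f 4 26 30
f 26 9 33
f 30 33 10
f 26 33 30
f 5 31 19
f 31 10 32
f 19 32 6
f 31 32 19
f 3 15 39
f 15 5 40
f 39 40 12
f 15 40 39
f 7 20 36
f 20 3 35
f 36 35 11
f 20 35 36
f 9 27 28
f 27 7 24
f 28 24 8
f 27 24 28
f 10 33 29
f 33 9 25
f 29 25 2
f 33 25 29
f 44 46 43
f 47 44 43
f 43 46 45
f 45 47 43
f 44 50 46
f 48 44 47
f 48 50 44
f 46 50 45
f 49 47 45
f 45 50 49
f 49 48 47
f 50 48 49
f 52 51 55
f 52 55 53
f 53 55 56
f 53 56 54
f 55 51 57
f 55 57 56
f 56 57 58
f 56 58 54
f 57 51 59
f 57 59 58
f 58 59 60
f 58 60 54
f 59 51 61
f 59 61 60
f 60 61 62
f 60 62 54
f 61 51 63
f 61 63 62
f 62 63 64
f 62 64 54
f 63 51 65
f 63 65 64
f 64 65 66
f 64 66 54
f 65 51 67
f 65 67 66
f 66 67 68
f 66 68 54
f 67 51 69
f 67 69 68
f 68 69 70
f 68 70 54
f 69 51 71
f 69 71 70
f 70 71 72
f 70 72 54
f 71 51 73
f 71 73 72
f 72 73 74
f 72 74 54
f 73 51 52
f 73 52 74
f 74 52 53
f 74 53 54



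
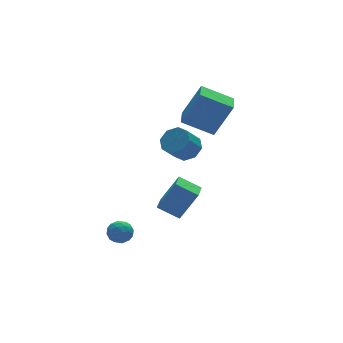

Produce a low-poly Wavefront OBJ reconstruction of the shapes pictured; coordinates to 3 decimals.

v -2.538 -0.389 -2.098
v -2.147 -0.321 -1.503
v -2.433 -1.539 -2.037
v -2.042 -1.471 -1.442
v -2.739 -1.312 -1.432
v -2.804 -0.601 -1.47
v -1.776 -1.259 -2.07
v -1.841 -0.548 -2.108
v -1.676 -0.859 -1.486
v -2.272 -0.892 -1.091
v -2.308 -0.968 -2.449
v -2.904 -1.001 -2.054
v -2.352 -0.254 -1.806
v -2.228 -1.606 -1.734
v -2.638 -1.513 -1.728
v -2.408 -1.473 -1.378
v -2.738 -0.419 -1.786
v -2.508 -0.379 -1.437
v -2.856 -0.962 -1.395
v -2.072 -1.481 -2.103
v -1.842 -1.441 -1.754
v -2.172 -0.387 -2.162
v -1.942 -0.347 -1.812
v -1.724 -0.898 -2.145
v -1.845 -0.53 -1.446
v -1.784 -1.206 -1.41
v -1.627 -1.081 -1.78
v -1.665 -0.663 -1.802
v -2.195 -0.55 -1.214
v -2.133 -1.226 -1.178
v -2.543 -1.132 -1.172
v -2.581 -0.715 -1.195
v -1.918 -0.866 -1.204
v -2.447 -0.634 -2.362
v -2.385 -1.31 -2.326
v -1.999 -1.145 -2.345
v -2.037 -0.728 -2.368
v -2.796 -0.654 -2.13
v -2.735 -1.33 -2.094
v -2.915 -1.197 -1.738
v -2.953 -0.779 -1.76
v -2.662 -0.994 -2.336
v -0.794 -4.219 0.8
v -1.599 -3.454 1.393
v -0.111 -3.313 0.558
v -0.916 -2.548 1.151
v 0.076 -4.472 2.309
v -0.729 -3.707 2.902
v 0.759 -3.566 2.067
v -0.046 -2.801 2.66
v 3.654 0.247 2.724
v 4.581 -0.065 4.605
v 2.293 1.206 3.554
v 3.22 0.894 5.435
v 4.36 1.386 2.565
v 5.287 1.074 4.446
v 2.999 2.345 3.395
v 3.926 2.033 5.276
v 3.653 2.956 0.196
v 4.124 2.25 0.429
v 3.239 1.998 1.457
v 2.767 2.704 1.224
v 4.328 2.811 0.742
v 3.442 2.559 1.77
v 4.136 3.457 0.735
v 3.25 3.205 1.763
v 3.661 3.809 0.412
v 2.776 3.557 1.44
v 3.181 3.662 -0.037
v 2.296 3.41 0.991
v 2.978 3.101 -0.35
v 2.092 2.849 0.678
v 3.17 2.455 -0.343
v 2.284 2.203 0.685
v 3.644 2.103 -0.02
v 2.759 1.851 1.008
f 1 38 17
f 38 12 41
f 17 41 6
f 38 41 17
f 1 17 13
f 17 6 18
f 13 18 2
f 17 18 13
f 1 13 22
f 13 2 23
f 22 23 8
f 13 23 22
f 1 22 34
f 22 8 37
f 34 37 11
f 22 37 34
f 1 34 38
f 34 11 42
f 38 42 12
f 34 42 38
f 2 18 29
f 18 6 32
f 29 32 10
f 18 32 29
f 6 41 19
f 41 12 40
f 19 40 5
f 41 40 19
f 12 42 39
f 42 11 35
f 39 35 3
f 42 35 39
f 11 37 36
f 37 8 24
f 36 24 7
f 37 24 36
f 8 23 28
f 23 2 25
f 28 25 9
f 23 25 28
f 4 30 16
f 30 10 31
f 16 31 5
f 30 31 16
f 4 16 14
f 16 5 15
f 14 15 3
f 16 15 14
f 4 14 21
f 14 3 20
f 21 20 7
f 14 20 21
f 4 21 26
f 21 7 27
f 26 27 9
f 21 27 26
f 4 26 30
f 26 9 33
f 30 33 10
f 26 33 30
f 5 31 19
f 31 10 32
f 19 32 6
f 31 32 19
f 3 15 39
f 15 5 40
f 39 40 12
f 15 40 39
f 7 20 36
f 20 3 35
f 36 35 11
f 20 35 36
f 9 27 28
f 27 7 24
f 28 24 8
f 27 24 28
f 10 33 29
f 33 9 25
f 29 25 2
f 33 25 29
f 44 46 43
f 47 44 43
f 43 46 45
f 45 47 43
f 44 50 46
f 48 44 47
f 48 50 44
f 46 50 45
f 49 47 45
f 45 50 49
f 49 48 47
f 50 48 49
f 52 54 51
f 55 52 51
f 51 54 53
f 53 55 51
f 52 58 54
f 56 52 55
f 56 58 52
f 54 58 53
f 57 55 53
f 53 58 57
f 57 56 55
f 58 56 57
f 60 59 63
f 60 63 61
f 61 63 64
f 61 64 62
f 63 59 65
f 63 65 64
f 64 65 66
f 64 66 62
f 65 59 67
f 65 67 66
f 66 67 68
f 66 68 62
f 67 59 69
f 67 69 68
f 68 69 70
f 68 70 62
f 69 59 71
f 69 71 70
f 70 71 72
f 70 72 62
f 71 59 73
f 71 73 72
f 72 73 74
f 72 74 62
f 73 59 75
f 73 75 74
f 74 75 76
f 74 76 62
f 75 59 60
f 75 60 76
f 76 60 61
f 76 61 62



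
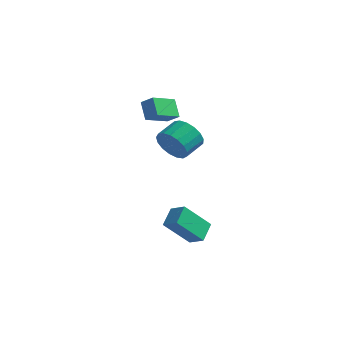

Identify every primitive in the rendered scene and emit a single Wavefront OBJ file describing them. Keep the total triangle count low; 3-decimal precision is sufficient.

v 3.064 -3.427 -2.323
v 3.919 -3.619 -1.822
v 2.98 -2.345 -1.766
v 3.835 -2.537 -1.264
v 4.145 -2.563 -3.836
v 5 -2.755 -3.334
v 4.061 -1.481 -3.278
v 4.916 -1.673 -2.777
v 1.796 0.167 1.272
v 2.388 0.291 0.413
v 2.735 1.516 0.829
v 2.144 1.393 1.688
v 1.937 0.465 0.275
v 2.284 1.691 0.691
v 1.454 0.571 0.366
v 1.801 1.797 0.781
v 1.05 0.585 0.664
v 1.397 1.81 1.079
v 0.816 0.502 1.101
v 1.163 1.728 1.516
v 0.808 0.344 1.578
v 1.155 1.569 1.993
v 1.025 0.144 1.985
v 1.372 1.37 2.4
v 1.42 -0.05 2.228
v 1.767 1.176 2.643
v 1.9 -0.194 2.253
v 2.247 1.032 2.668
v 2.357 -0.256 2.053
v 2.704 0.97 2.468
v 2.686 -0.221 1.674
v 3.033 1.005 2.089
v 2.811 -0.097 1.203
v 3.158 1.129 1.618
v 2.703 0.088 0.748
v 3.05 1.314 1.163
v 0.711 1.331 3.555
v 0.136 -0.047 4.21
v 1.424 1.285 4.085
v 0.85 -0.092 4.74
v 1.29 0.692 2.72
v 0.716 -0.685 3.375
v 2.004 0.647 3.25
v 1.429 -0.731 3.905
f 2 4 1
f 5 2 1
f 1 4 3
f 3 5 1
f 2 8 4
f 6 2 5
f 6 8 2
f 4 8 3
f 7 5 3
f 3 8 7
f 7 6 5
f 8 6 7
f 10 9 13
f 10 13 11
f 11 13 14
f 11 14 12
f 13 9 15
f 13 15 14
f 14 15 16
f 14 16 12
f 15 9 17
f 15 17 16
f 16 17 18
f 16 18 12
f 17 9 19
f 17 19 18
f 18 19 20
f 18 20 12
f 19 9 21
f 19 21 20
f 20 21 22
f 20 22 12
f 21 9 23
f 21 23 22
f 22 23 24
f 22 24 12
f 23 9 25
f 23 25 24
f 24 25 26
f 24 26 12
f 25 9 27
f 25 27 26
f 26 27 28
f 26 28 12
f 27 9 29
f 27 29 28
f 28 29 30
f 28 30 12
f 29 9 31
f 29 31 30
f 30 31 32
f 30 32 12
f 31 9 33
f 31 33 32
f 32 33 34
f 32 34 12
f 33 9 35
f 33 35 34
f 34 35 36
f 34 36 12
f 35 9 10
f 35 10 36
f 36 10 11
f 36 11 12
f 38 40 37
f 41 38 37
f 37 40 39
f 39 41 37
f 38 44 40
f 42 38 41
f 42 44 38
f 40 44 39
f 43 41 39
f 39 44 43
f 43 42 41
f 44 42 43



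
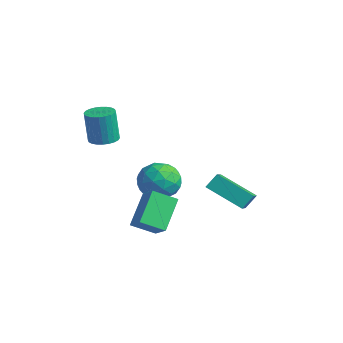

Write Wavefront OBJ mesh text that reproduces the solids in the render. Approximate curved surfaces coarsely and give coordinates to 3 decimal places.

v 0.717 -2.25 -2.616
v -0.004 -1.066 -1.453
v 1.309 -1.325 -3.191
v 0.588 -0.14 -2.028
v 1.672 -2.4 -1.872
v 0.951 -1.215 -0.709
v 2.264 -1.474 -2.447
v 1.543 -0.29 -1.284
v -0.08 2.397 -2.284
v -0.033 2.998 -1.656
v -1.344 3.591 -3.331
v -1.297 4.192 -2.704
v 1.497 3.248 -3.216
v 1.544 3.849 -2.589
v 0.233 4.442 -4.264
v 0.28 5.043 -3.636
v -3.043 -1.03 0.596
v -2.345 -0.933 0.682
v -2.539 -0.993 2.329
v -3.237 -1.09 2.244
v -2.436 -0.671 0.681
v -2.63 -0.732 2.328
v -2.62 -0.464 0.667
v -2.814 -0.525 2.314
v -2.868 -0.343 0.642
v -3.062 -0.404 2.29
v -3.142 -0.327 0.61
v -3.336 -0.387 2.258
v -3.402 -0.418 0.576
v -3.596 -0.478 2.224
v -3.607 -0.601 0.546
v -3.801 -0.662 2.193
v -3.726 -0.85 0.522
v -3.92 -0.911 2.17
v -3.741 -1.127 0.511
v -3.935 -1.187 2.158
v -3.65 -1.388 0.512
v -3.844 -1.449 2.159
v -3.466 -1.595 0.526
v -3.66 -1.656 2.173
v -3.218 -1.716 0.55
v -3.412 -1.777 2.198
v -2.944 -1.733 0.582
v -3.138 -1.793 2.23
v -2.684 -1.642 0.616
v -2.878 -1.702 2.264
v -2.479 -1.458 0.647
v -2.673 -1.519 2.294
v -2.36 -1.209 0.67
v -2.554 -1.27 2.318
v -2.892 2.804 -3.24
v -1.888 2.325 -3.168
v -3.672 1.235 -2.812
v -2.668 0.756 -2.74
v -2.98 1.513 -1.984
v -2.498 2.483 -2.248
v -3.062 1.077 -3.732
v -2.58 2.047 -3.996
v -1.993 1.258 -3.472
v -1.943 1.527 -2.391
v -3.617 2.033 -3.589
v -3.567 2.302 -2.508
v -2.322 2.702 -3.241
v -3.238 0.858 -2.739
v -3.421 1.303 -2.294
v -2.831 1.021 -2.252
v -2.68 2.795 -2.701
v -2.09 2.514 -2.658
v -2.732 2.036 -1.963
v -3.47 1.046 -3.322
v -2.88 0.765 -3.279
v -2.729 2.539 -3.728
v -2.139 2.257 -3.686
v -2.828 1.524 -4.017
v -1.793 1.794 -3.378
v -2.251 0.871 -3.126
v -2.483 1.06 -3.709
v -2.2 1.63 -3.864
v -1.764 1.952 -2.743
v -2.222 1.03 -2.491
v -2.405 1.475 -2.047
v -2.122 2.045 -2.202
v -1.825 1.325 -2.921
v -3.338 2.53 -3.489
v -3.796 1.608 -3.237
v -3.438 1.515 -3.778
v -3.155 2.085 -3.933
v -3.309 2.689 -2.854
v -3.767 1.766 -2.602
v -3.36 1.93 -2.116
v -3.077 2.5 -2.271
v -3.735 2.235 -3.059
f 2 4 1
f 5 2 1
f 1 4 3
f 3 5 1
f 2 8 4
f 6 2 5
f 6 8 2
f 4 8 3
f 7 5 3
f 3 8 7
f 7 6 5
f 8 6 7
f 10 12 9
f 13 10 9
f 9 12 11
f 11 13 9
f 10 16 12
f 14 10 13
f 14 16 10
f 12 16 11
f 15 13 11
f 11 16 15
f 15 14 13
f 16 14 15
f 18 17 21
f 18 21 19
f 19 21 22
f 19 22 20
f 21 17 23
f 21 23 22
f 22 23 24
f 22 24 20
f 23 17 25
f 23 25 24
f 24 25 26
f 24 26 20
f 25 17 27
f 25 27 26
f 26 27 28
f 26 28 20
f 27 17 29
f 27 29 28
f 28 29 30
f 28 30 20
f 29 17 31
f 29 31 30
f 30 31 32
f 30 32 20
f 31 17 33
f 31 33 32
f 32 33 34
f 32 34 20
f 33 17 35
f 33 35 34
f 34 35 36
f 34 36 20
f 35 17 37
f 35 37 36
f 36 37 38
f 36 38 20
f 37 17 39
f 37 39 38
f 38 39 40
f 38 40 20
f 39 17 41
f 39 41 40
f 40 41 42
f 40 42 20
f 41 17 43
f 41 43 42
f 42 43 44
f 42 44 20
f 43 17 45
f 43 45 44
f 44 45 46
f 44 46 20
f 45 17 47
f 45 47 46
f 46 47 48
f 46 48 20
f 47 17 49
f 47 49 48
f 48 49 50
f 48 50 20
f 49 17 18
f 49 18 50
f 50 18 19
f 50 19 20
f 51 88 67
f 88 62 91
f 67 91 56
f 88 91 67
f 51 67 63
f 67 56 68
f 63 68 52
f 67 68 63
f 51 63 72
f 63 52 73
f 72 73 58
f 63 73 72
f 51 72 84
f 72 58 87
f 84 87 61
f 72 87 84
f 51 84 88
f 84 61 92
f 88 92 62
f 84 92 88
f 52 68 79
f 68 56 82
f 79 82 60
f 68 82 79
f 56 91 69
f 91 62 90
f 69 90 55
f 91 90 69
f 62 92 89
f 92 61 85
f 89 85 53
f 92 85 89
f 61 87 86
f 87 58 74
f 86 74 57
f 87 74 86
f 58 73 78
f 73 52 75
f 78 75 59
f 73 75 78
f 54 80 66
f 80 60 81
f 66 81 55
f 80 81 66
f 54 66 64
f 66 55 65
f 64 65 53
f 66 65 64
f 54 64 71
f 64 53 70
f 71 70 57
f 64 70 71
f 54 71 76
f 71 57 77
f 76 77 59
f 71 77 76
f 54 76 80
f 76 59 83
f 80 83 60
f 76 83 80
f 55 81 69
f 81 60 82
f 69 82 56
f 81 82 69
f 53 65 89
f 65 55 90
f 89 90 62
f 65 90 89
f 57 70 86
f 70 53 85
f 86 85 61
f 70 85 86
f 59 77 78
f 77 57 74
f 78 74 58
f 77 74 78
f 60 83 79
f 83 59 75
f 79 75 52
f 83 75 79



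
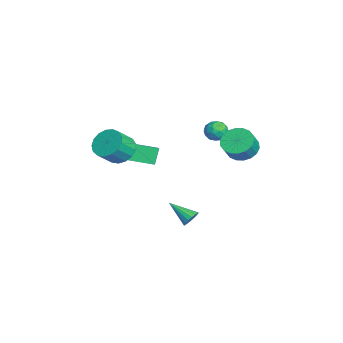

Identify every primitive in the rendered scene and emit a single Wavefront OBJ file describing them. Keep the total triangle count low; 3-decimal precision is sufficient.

v -2.734 -2.662 -0.295
v -3.295 -2.37 0.748
v -2.439 -0.996 -0.603
v -3 -0.704 0.441
v -1.74 -2.736 0.259
v -2.301 -2.444 1.303
v -1.445 -1.07 -0.048
v -2.006 -0.778 0.995
v -3.496 2.883 1.731
v -3.148 3.088 2.409
v -2.452 2.232 1.391
v -2.104 2.437 2.069
v -2.713 1.936 2.074
v -3.358 2.338 2.284
v -2.242 2.982 1.516
v -2.887 3.384 1.726
v -2.373 3.149 2.276
v -2.664 2.502 2.62
v -2.936 2.818 1.18
v -3.227 2.171 1.524
v -3.413 3.043 2.099
v -2.187 2.277 1.701
v -2.544 1.983 1.703
v -2.34 2.103 2.102
v -3.537 2.602 2.026
v -3.333 2.722 2.424
v -3.077 2.045 2.228
v -2.267 2.598 1.376
v -2.063 2.718 1.774
v -3.26 3.217 1.698
v -3.056 3.337 2.097
v -2.523 3.275 1.572
v -2.754 3.199 2.42
v -2.14 2.816 2.22
v -2.221 3.137 1.896
v -2.6 3.373 2.019
v -2.925 2.818 2.622
v -2.311 2.436 2.423
v -2.669 2.141 2.426
v -3.048 2.378 2.549
v -2.469 2.854 2.545
v -3.289 2.884 1.377
v -2.675 2.502 1.178
v -2.552 2.942 1.251
v -2.931 3.179 1.374
v -3.46 2.504 1.58
v -2.846 2.121 1.38
v -3 1.947 1.781
v -3.379 2.183 1.904
v -3.131 2.466 1.255
v -0.366 -3.066 1.904
v 0.096 -3.621 1.142
v 0.769 -4.449 2.154
v 0.306 -3.894 2.916
v 0.42 -3.248 1.233
v 1.093 -4.075 2.244
v 0.564 -2.832 1.477
v 1.237 -3.66 2.488
v 0.494 -2.471 1.819
v 1.167 -3.299 2.83
v 0.228 -2.246 2.181
v 0.901 -3.074 3.192
v -0.175 -2.208 2.479
v 0.498 -3.036 3.49
v -0.621 -2.368 2.646
v 0.051 -3.195 3.657
v -1.01 -2.687 2.643
v -0.337 -3.515 3.654
v -1.25 -3.093 2.47
v -0.578 -3.921 3.482
v -1.289 -3.493 2.168
v -0.616 -4.321 3.18
v -1.116 -3.795 1.806
v -0.443 -4.623 2.817
v -0.771 -3.93 1.466
v -0.098 -4.758 2.478
v -0.334 -3.867 1.227
v 0.339 -4.695 2.238
v 2.899 0.753 -2.079
v 3.432 0.551 -1.835
v 2.041 -0.453 -1.201
v 3.339 0.757 -1.642
v 3.146 0.962 -1.55
v 2.896 1.119 -1.578
v 2.646 1.192 -1.721
v 2.455 1.165 -1.946
v 2.365 1.043 -2.202
v 2.397 0.855 -2.429
v 2.545 0.643 -2.576
v 2.773 0.457 -2.609
v 3.03 0.338 -2.52
v 3.258 0.314 -2.33
v 3.402 0.391 -2.083
v -0.577 3.999 1.678
v 0.113 3.57 1.046
v 0.748 3.172 2.009
v 0.057 3.601 2.642
v 0.282 3.992 1.11
v 0.916 3.593 2.073
v 0.28 4.415 1.286
v 0.914 4.016 2.249
v 0.108 4.756 1.54
v 0.742 4.357 2.503
v -0.199 4.947 1.822
v 0.435 4.548 2.785
v -0.581 4.95 2.075
v 0.053 4.552 3.038
v -0.963 4.765 2.249
v -0.329 4.367 3.212
v -1.268 4.428 2.311
v -0.633 4.03 3.274
v -1.436 4.007 2.247
v -0.802 3.608 3.21
v -1.434 3.584 2.071
v -0.8 3.185 3.034
v -1.262 3.243 1.817
v -0.628 2.844 2.78
v -0.955 3.052 1.535
v -0.321 2.653 2.498
v -0.573 3.048 1.282
v 0.061 2.65 2.245
v -0.191 3.233 1.108
v 0.443 2.835 2.071
f 2 4 1
f 5 2 1
f 1 4 3
f 3 5 1
f 2 8 4
f 6 2 5
f 6 8 2
f 4 8 3
f 7 5 3
f 3 8 7
f 7 6 5
f 8 6 7
f 9 46 25
f 46 20 49
f 25 49 14
f 46 49 25
f 9 25 21
f 25 14 26
f 21 26 10
f 25 26 21
f 9 21 30
f 21 10 31
f 30 31 16
f 21 31 30
f 9 30 42
f 30 16 45
f 42 45 19
f 30 45 42
f 9 42 46
f 42 19 50
f 46 50 20
f 42 50 46
f 10 26 37
f 26 14 40
f 37 40 18
f 26 40 37
f 14 49 27
f 49 20 48
f 27 48 13
f 49 48 27
f 20 50 47
f 50 19 43
f 47 43 11
f 50 43 47
f 19 45 44
f 45 16 32
f 44 32 15
f 45 32 44
f 16 31 36
f 31 10 33
f 36 33 17
f 31 33 36
f 12 38 24
f 38 18 39
f 24 39 13
f 38 39 24
f 12 24 22
f 24 13 23
f 22 23 11
f 24 23 22
f 12 22 29
f 22 11 28
f 29 28 15
f 22 28 29
f 12 29 34
f 29 15 35
f 34 35 17
f 29 35 34
f 12 34 38
f 34 17 41
f 38 41 18
f 34 41 38
f 13 39 27
f 39 18 40
f 27 40 14
f 39 40 27
f 11 23 47
f 23 13 48
f 47 48 20
f 23 48 47
f 15 28 44
f 28 11 43
f 44 43 19
f 28 43 44
f 17 35 36
f 35 15 32
f 36 32 16
f 35 32 36
f 18 41 37
f 41 17 33
f 37 33 10
f 41 33 37
f 52 51 55
f 52 55 53
f 53 55 56
f 53 56 54
f 55 51 57
f 55 57 56
f 56 57 58
f 56 58 54
f 57 51 59
f 57 59 58
f 58 59 60
f 58 60 54
f 59 51 61
f 59 61 60
f 60 61 62
f 60 62 54
f 61 51 63
f 61 63 62
f 62 63 64
f 62 64 54
f 63 51 65
f 63 65 64
f 64 65 66
f 64 66 54
f 65 51 67
f 65 67 66
f 66 67 68
f 66 68 54
f 67 51 69
f 67 69 68
f 68 69 70
f 68 70 54
f 69 51 71
f 69 71 70
f 70 71 72
f 70 72 54
f 71 51 73
f 71 73 72
f 72 73 74
f 72 74 54
f 73 51 75
f 73 75 74
f 74 75 76
f 74 76 54
f 75 51 77
f 75 77 76
f 76 77 78
f 76 78 54
f 77 51 52
f 77 52 78
f 78 52 53
f 78 53 54
f 80 79 82
f 80 82 81
f 82 79 83
f 82 83 81
f 83 79 84
f 83 84 81
f 84 79 85
f 84 85 81
f 85 79 86
f 85 86 81
f 86 79 87
f 86 87 81
f 87 79 88
f 87 88 81
f 88 79 89
f 88 89 81
f 89 79 90
f 89 90 81
f 90 79 91
f 90 91 81
f 91 79 92
f 91 92 81
f 92 79 93
f 92 93 81
f 93 79 80
f 93 80 81
f 95 94 98
f 95 98 96
f 96 98 99
f 96 99 97
f 98 94 100
f 98 100 99
f 99 100 101
f 99 101 97
f 100 94 102
f 100 102 101
f 101 102 103
f 101 103 97
f 102 94 104
f 102 104 103
f 103 104 105
f 103 105 97
f 104 94 106
f 104 106 105
f 105 106 107
f 105 107 97
f 106 94 108
f 106 108 107
f 107 108 109
f 107 109 97
f 108 94 110
f 108 110 109
f 109 110 111
f 109 111 97
f 110 94 112
f 110 112 111
f 111 112 113
f 111 113 97
f 112 94 114
f 112 114 113
f 113 114 115
f 113 115 97
f 114 94 116
f 114 116 115
f 115 116 117
f 115 117 97
f 116 94 118
f 116 118 117
f 117 118 119
f 117 119 97
f 118 94 120
f 118 120 119
f 119 120 121
f 119 121 97
f 120 94 122
f 120 122 121
f 121 122 123
f 121 123 97
f 122 94 95
f 122 95 123
f 123 95 96
f 123 96 97



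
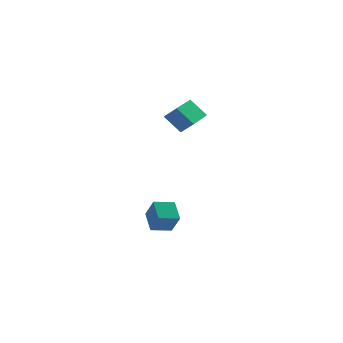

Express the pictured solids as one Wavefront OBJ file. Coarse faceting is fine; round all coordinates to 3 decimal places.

v -0.953 0.138 -4.288
v -1.238 1.273 -3.539
v 0.176 0.554 -4.489
v -0.109 1.689 -3.74
v -0.511 -0.509 -3.14
v -0.796 0.626 -2.391
v 0.618 -0.093 -3.341
v 0.333 1.042 -2.592
v -0.233 1.021 3.695
v 0.442 0.72 4.369
v 0.493 2.829 3.777
v 1.168 2.528 4.45
v 0.652 0.712 2.67
v 1.327 0.411 3.343
v 1.378 2.52 2.751
v 2.053 2.219 3.425
f 2 4 1
f 5 2 1
f 1 4 3
f 3 5 1
f 2 8 4
f 6 2 5
f 6 8 2
f 4 8 3
f 7 5 3
f 3 8 7
f 7 6 5
f 8 6 7
f 10 12 9
f 13 10 9
f 9 12 11
f 11 13 9
f 10 16 12
f 14 10 13
f 14 16 10
f 12 16 11
f 15 13 11
f 11 16 15
f 15 14 13
f 16 14 15



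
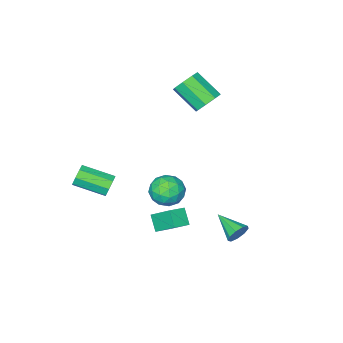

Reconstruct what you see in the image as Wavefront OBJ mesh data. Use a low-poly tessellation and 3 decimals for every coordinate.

v 3.098 -2.71 -1.268
v 3.498 -2.678 -1.948
v 4.743 -4.277 -1.292
v 4.342 -4.31 -0.612
v 3.735 -2.319 -1.523
v 4.979 -3.918 -0.866
v 3.598 -2.19 -0.948
v 4.843 -3.789 -0.292
v 3.168 -2.365 -0.561
v 4.413 -3.964 0.095
v 2.697 -2.743 -0.588
v 3.942 -4.342 0.068
v 2.461 -3.102 -1.014
v 3.705 -4.701 -0.357
v 2.597 -3.231 -1.588
v 3.842 -4.83 -0.932
v 3.027 -3.056 -1.975
v 4.272 -4.655 -1.319
v 3.377 4.01 1.688
v 4.062 4.085 2.565
v 3.018 2.295 2.115
v 3.703 2.37 2.992
v 2.74 2.932 2.986
v 2.962 3.992 2.723
v 4.118 2.388 1.957
v 4.34 3.448 1.694
v 4.519 3.082 2.731
v 3.668 3.419 3.367
v 3.412 2.961 1.313
v 2.561 3.298 1.949
v 3.751 4.198 2.089
v 3.329 2.182 2.591
v 2.763 2.512 2.588
v 3.166 2.556 3.103
v 3.105 4.143 2.182
v 3.507 4.187 2.697
v 2.73 3.51 2.945
v 3.573 2.193 1.983
v 3.975 2.237 2.498
v 3.914 3.824 1.577
v 4.317 3.868 2.092
v 4.35 2.87 1.735
v 4.422 3.653 2.702
v 4.211 2.645 2.953
v 4.455 2.655 2.345
v 4.586 3.278 2.19
v 3.922 3.85 3.076
v 3.711 2.842 3.327
v 3.145 3.173 3.324
v 3.276 3.796 3.169
v 4.191 3.261 3.174
v 3.369 3.538 1.353
v 3.158 2.53 1.604
v 3.804 2.584 1.511
v 3.935 3.207 1.356
v 2.869 3.735 1.727
v 2.658 2.727 1.978
v 2.494 3.102 2.49
v 2.625 3.725 2.335
v 2.889 3.119 1.506
v 0.935 0.238 -4.464
v 0.661 -0.564 -3.573
v 0.626 1.625 -3.311
v 0.351 0.823 -2.42
v 2.049 0.217 -4.14
v 1.774 -0.585 -3.249
v 1.739 1.604 -2.987
v 1.465 0.802 -2.096
v -3.884 -2.121 3.297
v -2.916 -1.945 3.185
v -2.468 -3.583 4.47
v -3.436 -3.759 4.583
v -3.213 -1.567 3.77
v -2.766 -3.205 5.056
v -3.904 -1.513 4.079
v -3.456 -3.152 5.364
v -4.582 -1.816 3.929
v -4.134 -3.454 5.215
v -4.852 -2.297 3.41
v -4.404 -3.935 4.695
v -4.554 -2.675 2.824
v -4.107 -4.313 4.11
v -3.864 -2.728 2.516
v -3.416 -4.367 3.801
v -3.186 -2.426 2.665
v -2.738 -4.064 3.951
v -1.19 3.906 -3.616
v -0.759 4.152 -3.001
v -1.11 2.134 -2.964
v -1.285 4.173 -2.879
v -1.766 4.07 -3.101
v -1.978 3.89 -3.565
v -1.821 3.717 -4.052
v -1.369 3.633 -4.336
v -0.833 3.677 -4.282
v -0.464 3.828 -3.917
v -0.435 4.015 -3.411
f 2 1 5
f 2 5 3
f 3 5 6
f 3 6 4
f 5 1 7
f 5 7 6
f 6 7 8
f 6 8 4
f 7 1 9
f 7 9 8
f 8 9 10
f 8 10 4
f 9 1 11
f 9 11 10
f 10 11 12
f 10 12 4
f 11 1 13
f 11 13 12
f 12 13 14
f 12 14 4
f 13 1 15
f 13 15 14
f 14 15 16
f 14 16 4
f 15 1 17
f 15 17 16
f 16 17 18
f 16 18 4
f 17 1 2
f 17 2 18
f 18 2 3
f 18 3 4
f 19 56 35
f 56 30 59
f 35 59 24
f 56 59 35
f 19 35 31
f 35 24 36
f 31 36 20
f 35 36 31
f 19 31 40
f 31 20 41
f 40 41 26
f 31 41 40
f 19 40 52
f 40 26 55
f 52 55 29
f 40 55 52
f 19 52 56
f 52 29 60
f 56 60 30
f 52 60 56
f 20 36 47
f 36 24 50
f 47 50 28
f 36 50 47
f 24 59 37
f 59 30 58
f 37 58 23
f 59 58 37
f 30 60 57
f 60 29 53
f 57 53 21
f 60 53 57
f 29 55 54
f 55 26 42
f 54 42 25
f 55 42 54
f 26 41 46
f 41 20 43
f 46 43 27
f 41 43 46
f 22 48 34
f 48 28 49
f 34 49 23
f 48 49 34
f 22 34 32
f 34 23 33
f 32 33 21
f 34 33 32
f 22 32 39
f 32 21 38
f 39 38 25
f 32 38 39
f 22 39 44
f 39 25 45
f 44 45 27
f 39 45 44
f 22 44 48
f 44 27 51
f 48 51 28
f 44 51 48
f 23 49 37
f 49 28 50
f 37 50 24
f 49 50 37
f 21 33 57
f 33 23 58
f 57 58 30
f 33 58 57
f 25 38 54
f 38 21 53
f 54 53 29
f 38 53 54
f 27 45 46
f 45 25 42
f 46 42 26
f 45 42 46
f 28 51 47
f 51 27 43
f 47 43 20
f 51 43 47
f 62 64 61
f 65 62 61
f 61 64 63
f 63 65 61
f 62 68 64
f 66 62 65
f 66 68 62
f 64 68 63
f 67 65 63
f 63 68 67
f 67 66 65
f 68 66 67
f 70 69 73
f 70 73 71
f 71 73 74
f 71 74 72
f 73 69 75
f 73 75 74
f 74 75 76
f 74 76 72
f 75 69 77
f 75 77 76
f 76 77 78
f 76 78 72
f 77 69 79
f 77 79 78
f 78 79 80
f 78 80 72
f 79 69 81
f 79 81 80
f 80 81 82
f 80 82 72
f 81 69 83
f 81 83 82
f 82 83 84
f 82 84 72
f 83 69 85
f 83 85 84
f 84 85 86
f 84 86 72
f 85 69 70
f 85 70 86
f 86 70 71
f 86 71 72
f 88 87 90
f 88 90 89
f 90 87 91
f 90 91 89
f 91 87 92
f 91 92 89
f 92 87 93
f 92 93 89
f 93 87 94
f 93 94 89
f 94 87 95
f 94 95 89
f 95 87 96
f 95 96 89
f 96 87 97
f 96 97 89
f 97 87 88
f 97 88 89



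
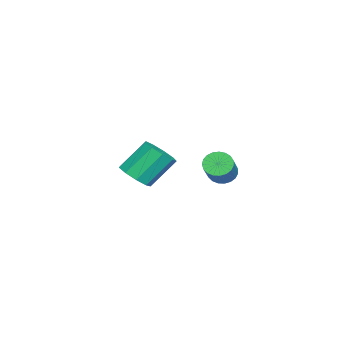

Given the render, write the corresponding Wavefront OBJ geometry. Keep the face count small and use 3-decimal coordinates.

v 1.323 2.782 1.067
v 1.722 2.688 0.589
v 2.916 2.744 1.575
v 2.517 2.838 2.053
v 1.705 2.95 0.595
v 2.899 3.005 1.581
v 1.621 3.182 0.682
v 2.816 3.238 1.669
v 1.487 3.345 0.837
v 2.681 3.401 1.823
v 1.323 3.411 1.031
v 2.518 3.467 2.017
v 1.16 3.368 1.231
v 2.355 3.424 2.217
v 1.025 3.224 1.403
v 2.219 3.28 2.389
v 0.941 3.003 1.517
v 2.136 3.059 2.503
v 0.923 2.745 1.553
v 2.118 2.8 2.539
v 0.975 2.492 1.505
v 2.169 2.548 2.491
v 1.086 2.29 1.381
v 2.281 2.346 2.367
v 1.239 2.173 1.203
v 2.433 2.228 2.189
v 1.406 2.161 1.002
v 2.6 2.217 1.988
v 1.558 2.257 0.811
v 2.753 2.312 1.797
v 1.67 2.443 0.665
v 2.865 2.499 1.651
v -2.566 -1.848 -1.449
v -2.012 -1.199 -1.664
v -2.66 -0.203 -0.325
v -3.214 -0.852 -0.111
v -2.53 -1.134 -1.963
v -3.178 -0.138 -0.624
v -3.065 -1.403 -2.022
v -3.713 -0.408 -0.683
v -3.367 -1.88 -1.813
v -4.015 -0.885 -0.474
v -3.294 -2.342 -1.434
v -3.942 -1.347 -0.095
v -2.88 -2.573 -1.062
v -3.528 -1.577 0.277
v -2.319 -2.464 -0.872
v -2.968 -1.469 0.467
v -1.874 -2.067 -0.952
v -2.522 -1.071 0.387
v -1.753 -1.567 -1.264
v -2.401 -0.572 0.075
f 2 1 5
f 2 5 3
f 3 5 6
f 3 6 4
f 5 1 7
f 5 7 6
f 6 7 8
f 6 8 4
f 7 1 9
f 7 9 8
f 8 9 10
f 8 10 4
f 9 1 11
f 9 11 10
f 10 11 12
f 10 12 4
f 11 1 13
f 11 13 12
f 12 13 14
f 12 14 4
f 13 1 15
f 13 15 14
f 14 15 16
f 14 16 4
f 15 1 17
f 15 17 16
f 16 17 18
f 16 18 4
f 17 1 19
f 17 19 18
f 18 19 20
f 18 20 4
f 19 1 21
f 19 21 20
f 20 21 22
f 20 22 4
f 21 1 23
f 21 23 22
f 22 23 24
f 22 24 4
f 23 1 25
f 23 25 24
f 24 25 26
f 24 26 4
f 25 1 27
f 25 27 26
f 26 27 28
f 26 28 4
f 27 1 29
f 27 29 28
f 28 29 30
f 28 30 4
f 29 1 31
f 29 31 30
f 30 31 32
f 30 32 4
f 31 1 2
f 31 2 32
f 32 2 3
f 32 3 4
f 34 33 37
f 34 37 35
f 35 37 38
f 35 38 36
f 37 33 39
f 37 39 38
f 38 39 40
f 38 40 36
f 39 33 41
f 39 41 40
f 40 41 42
f 40 42 36
f 41 33 43
f 41 43 42
f 42 43 44
f 42 44 36
f 43 33 45
f 43 45 44
f 44 45 46
f 44 46 36
f 45 33 47
f 45 47 46
f 46 47 48
f 46 48 36
f 47 33 49
f 47 49 48
f 48 49 50
f 48 50 36
f 49 33 51
f 49 51 50
f 50 51 52
f 50 52 36
f 51 33 34
f 51 34 52
f 52 34 35
f 52 35 36



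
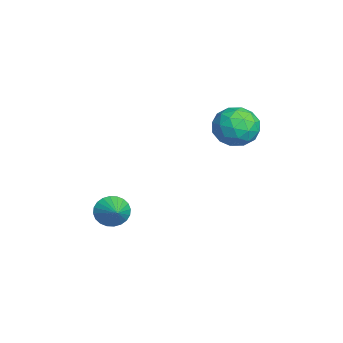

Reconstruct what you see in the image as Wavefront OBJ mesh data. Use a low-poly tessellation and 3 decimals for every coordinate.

v -1.977 -2.355 -3.316
v -1.618 -2.904 -3.871
v -0.803 -2.165 -2.744
v -1.585 -2.614 -4.036
v -1.611 -2.284 -4.091
v -1.693 -1.965 -4.028
v -1.818 -1.705 -3.857
v -1.968 -1.544 -3.603
v -2.119 -1.506 -3.306
v -2.248 -1.598 -3.01
v -2.336 -1.805 -2.761
v -2.37 -2.095 -2.596
v -2.343 -2.425 -2.541
v -2.261 -2.745 -2.604
v -2.136 -3.004 -2.776
v -1.986 -3.165 -3.029
v -1.835 -3.203 -3.327
v -1.706 -3.111 -3.622
v -1.619 4 1.196
v -0.969 3.161 1.681
v -3.171 3.239 1.959
v -2.521 2.4 2.444
v -2.433 3.499 2.825
v -1.474 3.969 2.354
v -2.666 2.431 1.286
v -1.707 2.901 0.815
v -1.616 2.191 1.736
v -1.472 2.851 2.688
v -2.668 3.549 0.952
v -2.524 4.209 1.904
v -1.158 3.647 1.372
v -2.982 2.753 2.268
v -2.93 3.399 2.493
v -2.548 2.906 2.778
v -1.455 4.123 1.767
v -1.073 3.629 2.052
v -1.933 3.828 2.725
v -3.067 2.771 1.588
v -2.685 2.277 1.873
v -1.592 3.494 0.862
v -1.21 3.001 1.147
v -2.207 2.572 0.915
v -1.156 2.583 1.689
v -2.068 2.136 2.137
v -2.153 2.154 1.457
v -1.59 2.431 1.18
v -1.072 2.972 2.248
v -1.983 2.524 2.697
v -1.932 3.171 2.921
v -1.368 3.447 2.644
v -1.452 2.401 2.281
v -2.157 3.876 0.943
v -3.068 3.428 1.392
v -2.772 2.953 0.996
v -2.208 3.229 0.719
v -2.072 4.264 1.503
v -2.984 3.817 1.951
v -2.55 3.969 2.46
v -1.987 4.246 2.183
v -2.688 3.999 1.359
f 2 1 4
f 2 4 3
f 4 1 5
f 4 5 3
f 5 1 6
f 5 6 3
f 6 1 7
f 6 7 3
f 7 1 8
f 7 8 3
f 8 1 9
f 8 9 3
f 9 1 10
f 9 10 3
f 10 1 11
f 10 11 3
f 11 1 12
f 11 12 3
f 12 1 13
f 12 13 3
f 13 1 14
f 13 14 3
f 14 1 15
f 14 15 3
f 15 1 16
f 15 16 3
f 16 1 17
f 16 17 3
f 17 1 18
f 17 18 3
f 18 1 2
f 18 2 3
f 19 56 35
f 56 30 59
f 35 59 24
f 56 59 35
f 19 35 31
f 35 24 36
f 31 36 20
f 35 36 31
f 19 31 40
f 31 20 41
f 40 41 26
f 31 41 40
f 19 40 52
f 40 26 55
f 52 55 29
f 40 55 52
f 19 52 56
f 52 29 60
f 56 60 30
f 52 60 56
f 20 36 47
f 36 24 50
f 47 50 28
f 36 50 47
f 24 59 37
f 59 30 58
f 37 58 23
f 59 58 37
f 30 60 57
f 60 29 53
f 57 53 21
f 60 53 57
f 29 55 54
f 55 26 42
f 54 42 25
f 55 42 54
f 26 41 46
f 41 20 43
f 46 43 27
f 41 43 46
f 22 48 34
f 48 28 49
f 34 49 23
f 48 49 34
f 22 34 32
f 34 23 33
f 32 33 21
f 34 33 32
f 22 32 39
f 32 21 38
f 39 38 25
f 32 38 39
f 22 39 44
f 39 25 45
f 44 45 27
f 39 45 44
f 22 44 48
f 44 27 51
f 48 51 28
f 44 51 48
f 23 49 37
f 49 28 50
f 37 50 24
f 49 50 37
f 21 33 57
f 33 23 58
f 57 58 30
f 33 58 57
f 25 38 54
f 38 21 53
f 54 53 29
f 38 53 54
f 27 45 46
f 45 25 42
f 46 42 26
f 45 42 46
f 28 51 47
f 51 27 43
f 47 43 20
f 51 43 47



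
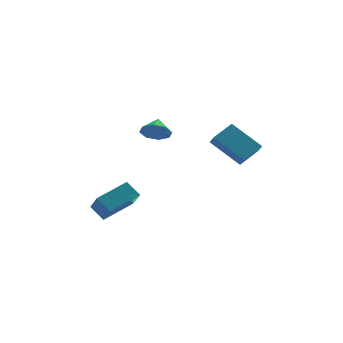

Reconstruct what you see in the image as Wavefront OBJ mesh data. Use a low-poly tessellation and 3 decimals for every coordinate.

v -3.508 2.188 -3.555
v -4.105 2.752 -2.855
v -3.733 3.337 -4.674
v -4.331 3.902 -3.974
v -1.889 3.118 -2.926
v -2.487 3.683 -2.226
v -2.115 4.268 -4.045
v -2.712 4.832 -3.345
v 2.923 1.578 -0.423
v 3.003 0.924 0.161
v 1.553 2.522 0.826
v 1.634 1.868 1.409
v 3.946 2.252 0.191
v 4.027 1.598 0.774
v 2.577 3.196 1.439
v 2.657 2.542 2.023
v -1.41 0.563 2.457
v -0.739 0.672 2.016
v -1.17 1.377 3.023
v -1.227 0.976 1.785
v -1.822 1.038 1.947
v -2.176 0.822 2.409
v -2.08 0.454 2.899
v -1.592 0.15 3.13
v -0.997 0.088 2.967
v -0.644 0.304 2.506
f 2 4 1
f 5 2 1
f 1 4 3
f 3 5 1
f 2 8 4
f 6 2 5
f 6 8 2
f 4 8 3
f 7 5 3
f 3 8 7
f 7 6 5
f 8 6 7
f 10 12 9
f 13 10 9
f 9 12 11
f 11 13 9
f 10 16 12
f 14 10 13
f 14 16 10
f 12 16 11
f 15 13 11
f 11 16 15
f 15 14 13
f 16 14 15
f 18 17 20
f 18 20 19
f 20 17 21
f 20 21 19
f 21 17 22
f 21 22 19
f 22 17 23
f 22 23 19
f 23 17 24
f 23 24 19
f 24 17 25
f 24 25 19
f 25 17 26
f 25 26 19
f 26 17 18
f 26 18 19

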